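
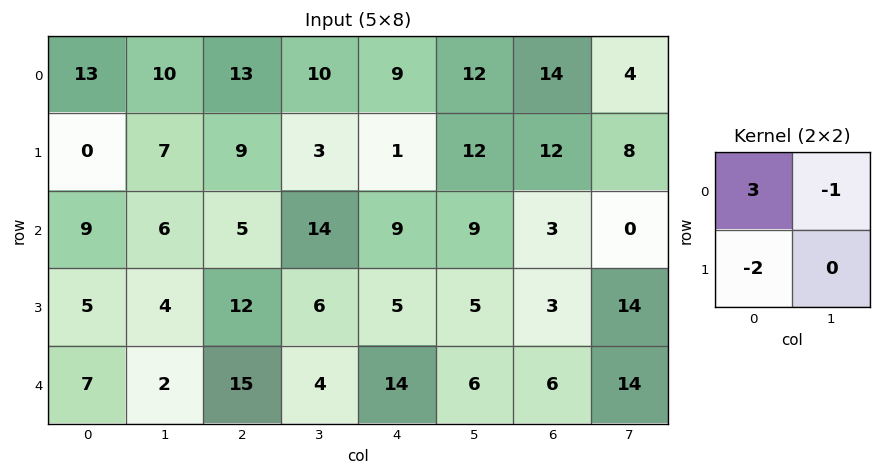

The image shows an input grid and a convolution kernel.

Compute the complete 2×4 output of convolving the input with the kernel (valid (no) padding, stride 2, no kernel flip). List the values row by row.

Output[0,0]: The receptive field on the input at this output position is [13 10 / 0 7]. Elementwise product with the kernel and sum: 13·3 + 10·-1 + 0·-2.
Output[0,1]: The receptive field on the input at this output position is [13 10 / 9 3]. Elementwise product with the kernel and sum: 13·3 + 10·-1 + 9·-2.

29 11 13 14
11 -23 8 3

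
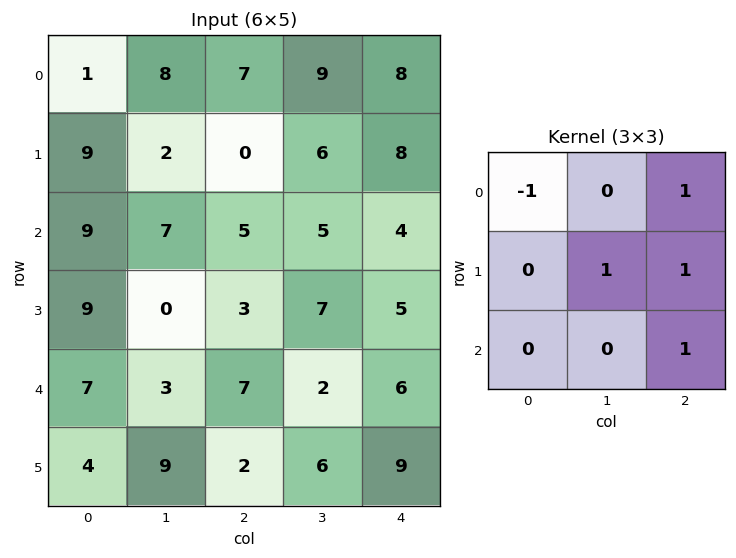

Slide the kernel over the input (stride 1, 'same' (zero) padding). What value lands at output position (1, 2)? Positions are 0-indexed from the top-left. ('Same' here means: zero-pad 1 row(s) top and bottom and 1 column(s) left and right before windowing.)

12

The receptive field on the zero-padded input at this output position is [8 7 9 / 2 0 6 / 7 5 5]. Elementwise product with the kernel and sum: 8·-1 + 9·1 + 0·1 + 6·1 + 5·1.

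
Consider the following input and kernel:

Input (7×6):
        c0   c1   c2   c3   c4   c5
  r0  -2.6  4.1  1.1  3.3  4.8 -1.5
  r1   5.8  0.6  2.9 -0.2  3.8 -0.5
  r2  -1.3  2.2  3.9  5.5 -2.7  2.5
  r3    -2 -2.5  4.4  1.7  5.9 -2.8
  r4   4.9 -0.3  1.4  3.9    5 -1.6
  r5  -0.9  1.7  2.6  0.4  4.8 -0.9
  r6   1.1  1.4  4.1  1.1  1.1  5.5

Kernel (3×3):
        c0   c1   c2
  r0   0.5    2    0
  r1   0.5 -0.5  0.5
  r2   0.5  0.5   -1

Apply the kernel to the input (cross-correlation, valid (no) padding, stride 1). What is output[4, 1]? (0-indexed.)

4.05

The receptive field on the input at this output position is [-0.3 1.4 3.9 / 1.7 2.6 0.4 / 1.4 4.1 1.1]. Elementwise product with the kernel and sum: -0.3·0.5 + 1.4·2 + 1.7·0.5 + 2.6·-0.5 + 0.4·0.5 + 1.4·0.5 + 4.1·0.5 + 1.1·-1.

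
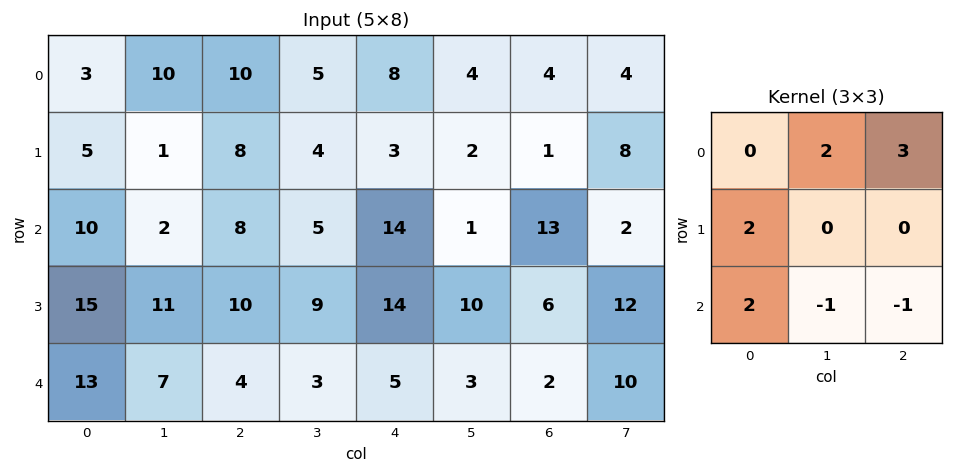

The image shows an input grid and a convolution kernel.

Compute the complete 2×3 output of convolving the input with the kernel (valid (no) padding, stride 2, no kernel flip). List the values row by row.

Output[0,0]: The receptive field on the input at this output position is [3 10 10 / 5 1 8 / 10 2 8]. Elementwise product with the kernel and sum: 10·2 + 10·3 + 5·2 + 10·2 + 2·-1 + 8·-1.

70 47 40
73 72 74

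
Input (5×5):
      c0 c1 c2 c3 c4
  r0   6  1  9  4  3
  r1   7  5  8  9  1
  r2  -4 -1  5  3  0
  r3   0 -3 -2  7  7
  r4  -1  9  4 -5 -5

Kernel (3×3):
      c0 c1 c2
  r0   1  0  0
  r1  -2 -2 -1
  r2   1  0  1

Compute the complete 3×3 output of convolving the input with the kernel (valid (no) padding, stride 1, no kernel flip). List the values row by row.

-25 -32 -21
10 -2 -3
7 6 -13

Output[0,0]: The receptive field on the input at this output position is [6 1 9 / 7 5 8 / -4 -1 5]. Elementwise product with the kernel and sum: 6·1 + 7·-2 + 5·-2 + 8·-1 + -4·1 + 5·1.
Output[0,1]: The receptive field on the input at this output position is [1 9 4 / 5 8 9 / -1 5 3]. Elementwise product with the kernel and sum: 1·1 + 5·-2 + 8·-2 + 9·-1 + -1·1 + 3·1.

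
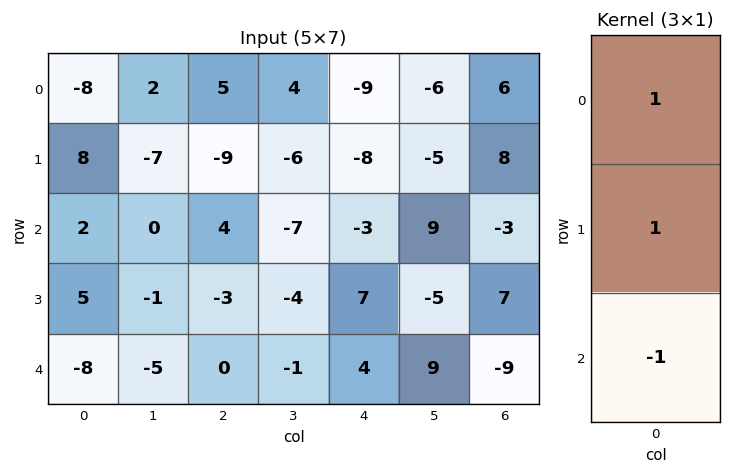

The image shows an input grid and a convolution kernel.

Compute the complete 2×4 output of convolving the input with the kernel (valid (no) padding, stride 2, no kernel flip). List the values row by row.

Output[0,0]: The receptive field on the input at this output position is [-8 / 8 / 2]. Elementwise product with the kernel and sum: -8·1 + 8·1 + 2·-1.

-2 -8 -14 17
15 1 0 13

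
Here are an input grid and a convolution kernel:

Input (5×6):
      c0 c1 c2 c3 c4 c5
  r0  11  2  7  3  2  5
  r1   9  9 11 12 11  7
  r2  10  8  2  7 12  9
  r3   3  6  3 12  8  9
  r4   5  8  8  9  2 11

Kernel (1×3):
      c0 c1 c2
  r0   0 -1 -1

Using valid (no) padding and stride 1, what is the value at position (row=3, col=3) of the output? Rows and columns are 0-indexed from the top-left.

The receptive field on the input at this output position is [12 8 9]. Elementwise product with the kernel and sum: 8·-1 + 9·-1.

-17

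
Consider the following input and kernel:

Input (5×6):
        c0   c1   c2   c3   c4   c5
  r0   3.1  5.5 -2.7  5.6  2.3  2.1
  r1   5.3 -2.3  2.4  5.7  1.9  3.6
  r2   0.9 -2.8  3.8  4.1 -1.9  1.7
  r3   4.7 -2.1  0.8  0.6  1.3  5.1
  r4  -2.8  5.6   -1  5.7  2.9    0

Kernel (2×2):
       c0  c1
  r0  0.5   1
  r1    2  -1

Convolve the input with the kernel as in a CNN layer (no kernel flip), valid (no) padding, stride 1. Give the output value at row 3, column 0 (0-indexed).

The receptive field on the input at this output position is [4.7 -2.1 / -2.8 5.6]. Elementwise product with the kernel and sum: 4.7·0.5 + -2.1·1 + -2.8·2 + 5.6·-1.

-10.95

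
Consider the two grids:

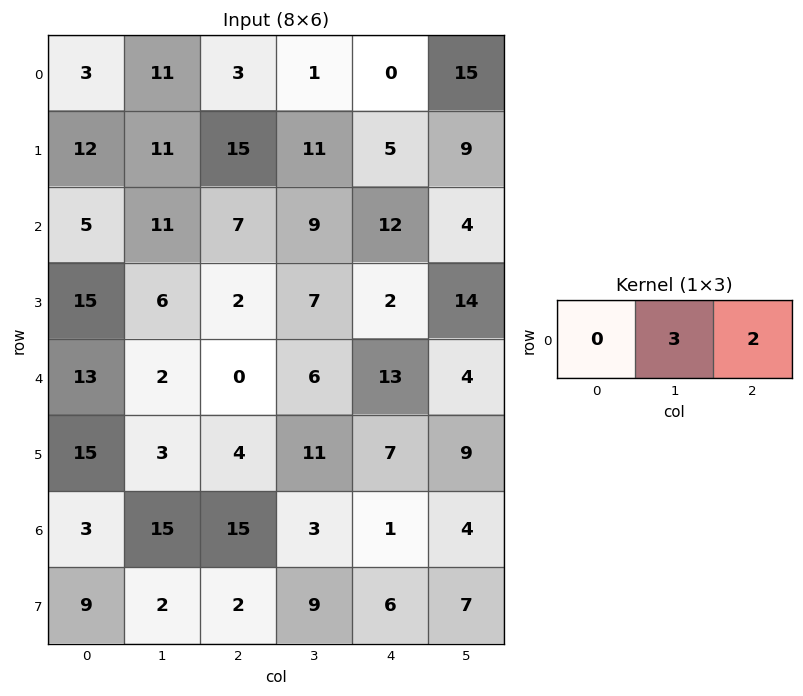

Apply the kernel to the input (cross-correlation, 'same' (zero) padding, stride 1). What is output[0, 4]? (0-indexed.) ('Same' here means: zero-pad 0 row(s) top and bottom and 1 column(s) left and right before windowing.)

30

The receptive field on the zero-padded input at this output position is [1 0 15]. Elementwise product with the kernel and sum: 0·3 + 15·2.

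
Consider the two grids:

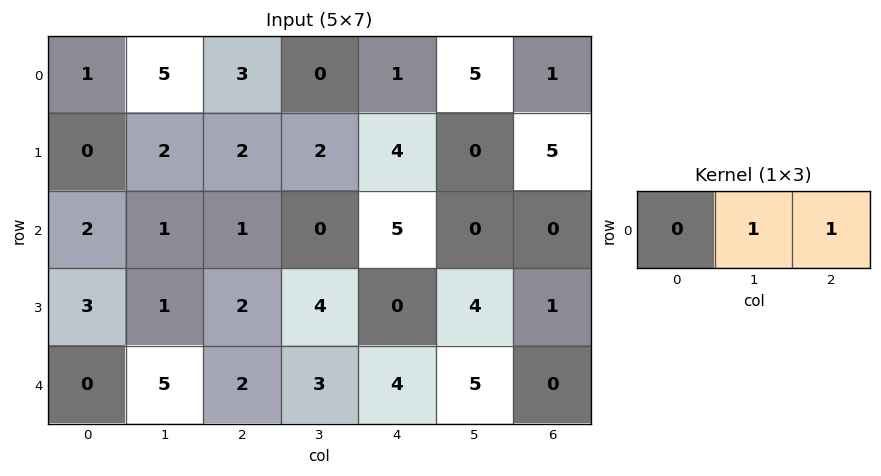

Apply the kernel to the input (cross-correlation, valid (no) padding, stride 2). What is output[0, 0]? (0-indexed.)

The receptive field on the input at this output position is [1 5 3]. Elementwise product with the kernel and sum: 5·1 + 3·1.

8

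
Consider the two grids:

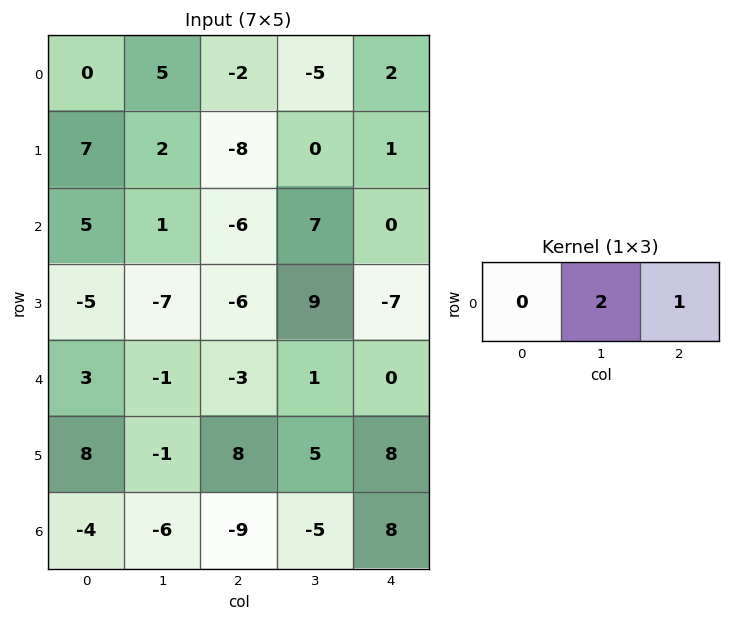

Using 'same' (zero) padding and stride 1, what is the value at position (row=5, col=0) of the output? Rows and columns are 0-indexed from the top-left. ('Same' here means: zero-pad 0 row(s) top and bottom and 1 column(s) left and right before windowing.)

The receptive field on the zero-padded input at this output position is [0 8 -1]. Elementwise product with the kernel and sum: 8·2 + -1·1.

15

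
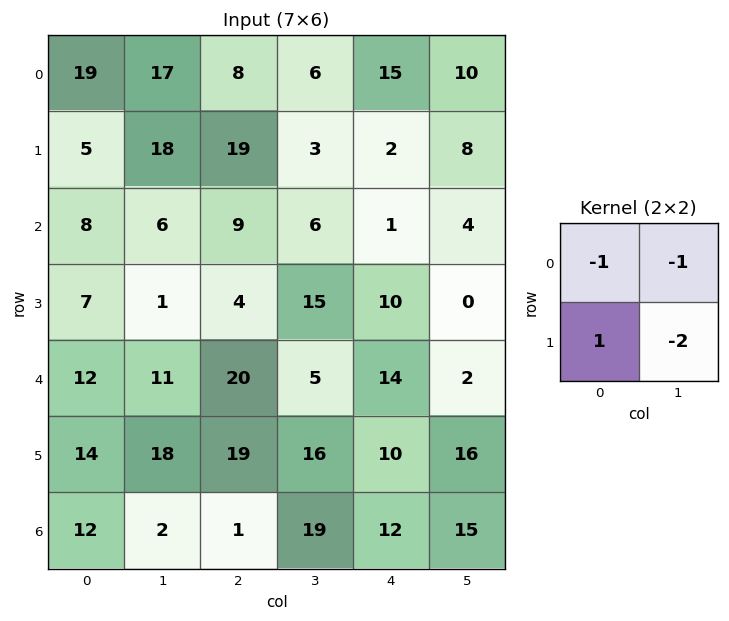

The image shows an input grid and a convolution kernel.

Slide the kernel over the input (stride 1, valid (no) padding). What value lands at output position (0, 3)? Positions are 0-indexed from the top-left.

-22

The receptive field on the input at this output position is [6 15 / 3 2]. Elementwise product with the kernel and sum: 6·-1 + 15·-1 + 3·1 + 2·-2.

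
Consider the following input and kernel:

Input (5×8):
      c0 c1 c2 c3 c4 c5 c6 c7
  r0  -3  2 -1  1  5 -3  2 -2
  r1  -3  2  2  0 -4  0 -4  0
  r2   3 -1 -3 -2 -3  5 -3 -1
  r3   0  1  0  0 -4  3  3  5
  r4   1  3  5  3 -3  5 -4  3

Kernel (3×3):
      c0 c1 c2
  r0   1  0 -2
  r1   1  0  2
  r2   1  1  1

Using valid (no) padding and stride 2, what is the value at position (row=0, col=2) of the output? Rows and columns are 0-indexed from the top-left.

The receptive field on the input at this output position is [5 -3 2 / -4 0 -4 / -3 5 -3]. Elementwise product with the kernel and sum: 5·1 + 2·-2 + -4·1 + -4·2 + -3·1 + 5·1 + -3·1.

-12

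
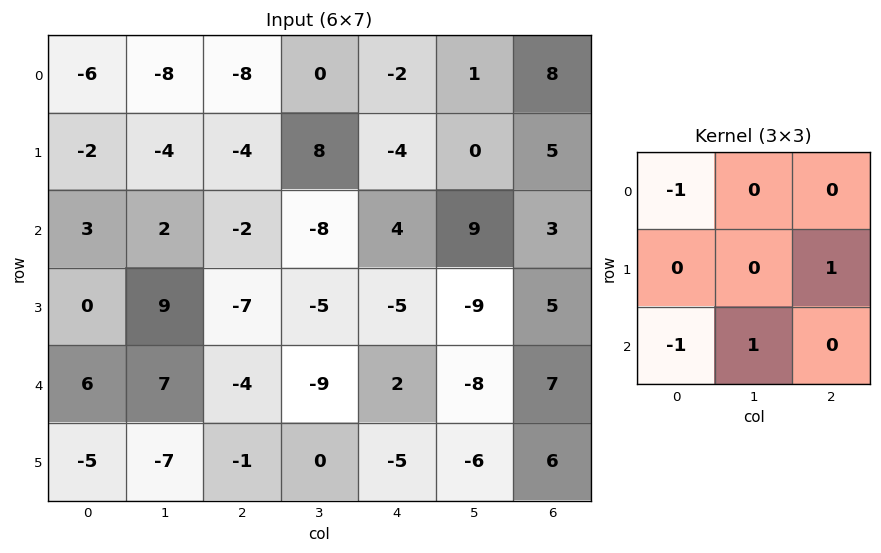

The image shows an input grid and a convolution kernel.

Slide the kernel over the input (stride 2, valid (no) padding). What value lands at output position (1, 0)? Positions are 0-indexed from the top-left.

The receptive field on the input at this output position is [3 2 -2 / 0 9 -7 / 6 7 -4]. Elementwise product with the kernel and sum: 3·-1 + -7·1 + 6·-1 + 7·1.

-9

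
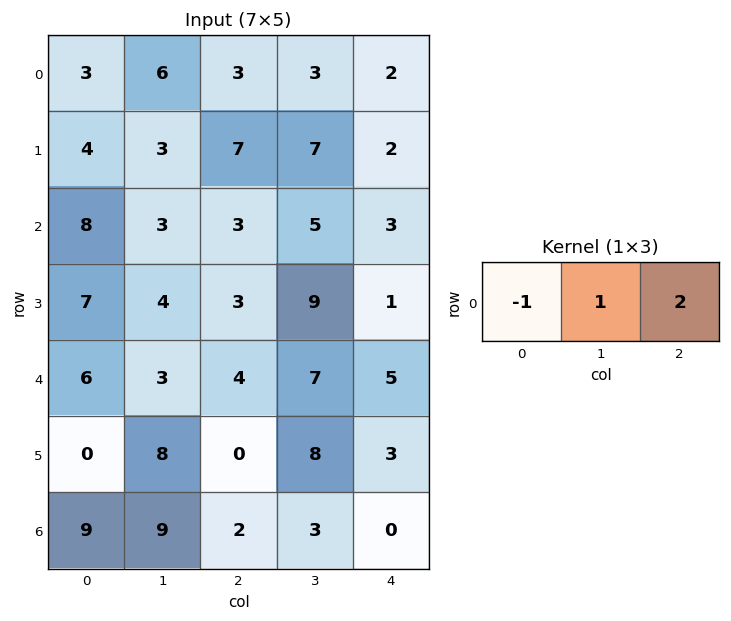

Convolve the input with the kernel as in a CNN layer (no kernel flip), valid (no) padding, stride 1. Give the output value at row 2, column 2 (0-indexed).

8

The receptive field on the input at this output position is [3 5 3]. Elementwise product with the kernel and sum: 3·-1 + 5·1 + 3·2.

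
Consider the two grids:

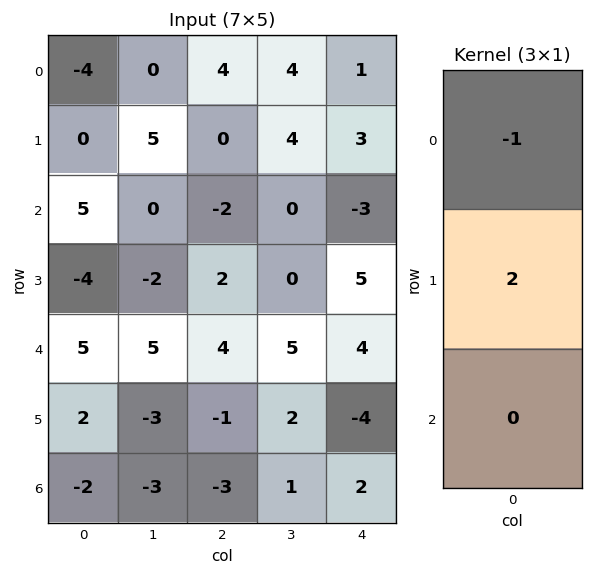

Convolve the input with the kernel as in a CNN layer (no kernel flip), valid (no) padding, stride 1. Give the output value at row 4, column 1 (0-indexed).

-11

The receptive field on the input at this output position is [5 / -3 / -3]. Elementwise product with the kernel and sum: 5·-1 + -3·2.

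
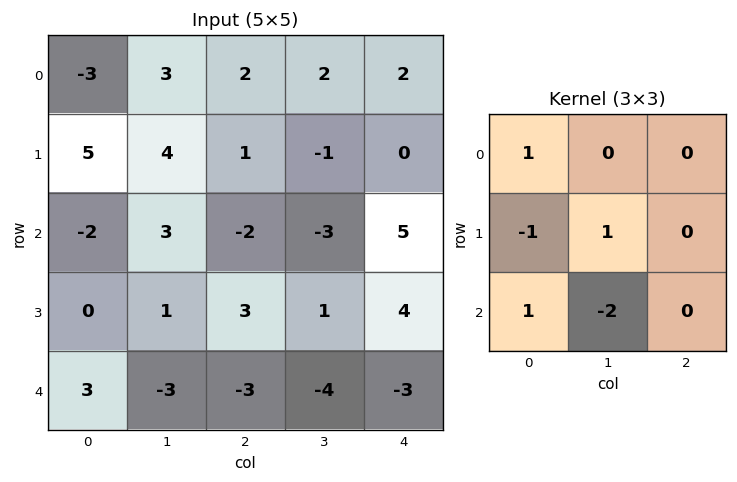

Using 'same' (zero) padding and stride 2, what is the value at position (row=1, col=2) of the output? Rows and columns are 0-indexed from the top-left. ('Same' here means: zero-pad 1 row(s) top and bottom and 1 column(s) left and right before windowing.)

The receptive field on the zero-padded input at this output position is [-1 0 0 / -3 5 0 / 1 4 0]. Elementwise product with the kernel and sum: -1·1 + -3·-1 + 5·1 + 1·1 + 4·-2.

0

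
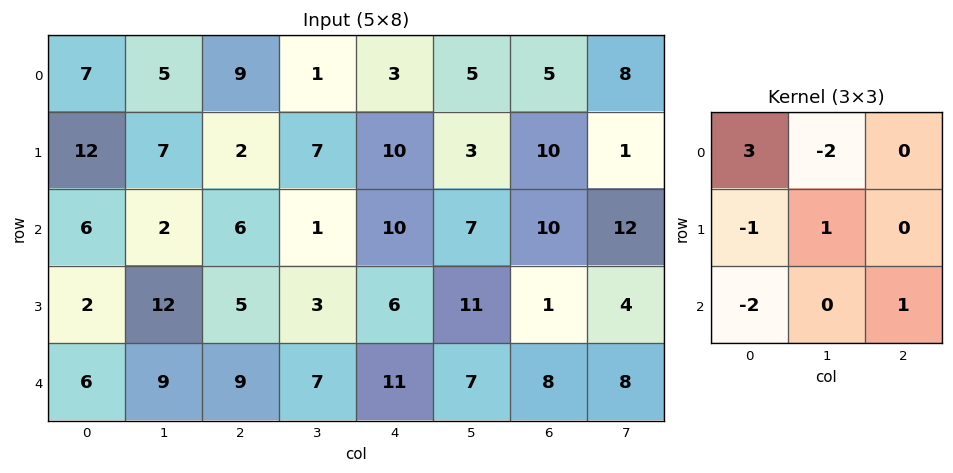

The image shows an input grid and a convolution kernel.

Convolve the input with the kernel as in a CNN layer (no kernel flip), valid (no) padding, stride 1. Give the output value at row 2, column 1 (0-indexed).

-24

The receptive field on the input at this output position is [2 6 1 / 12 5 3 / 9 9 7]. Elementwise product with the kernel and sum: 2·3 + 6·-2 + 12·-1 + 5·1 + 9·-2 + 7·1.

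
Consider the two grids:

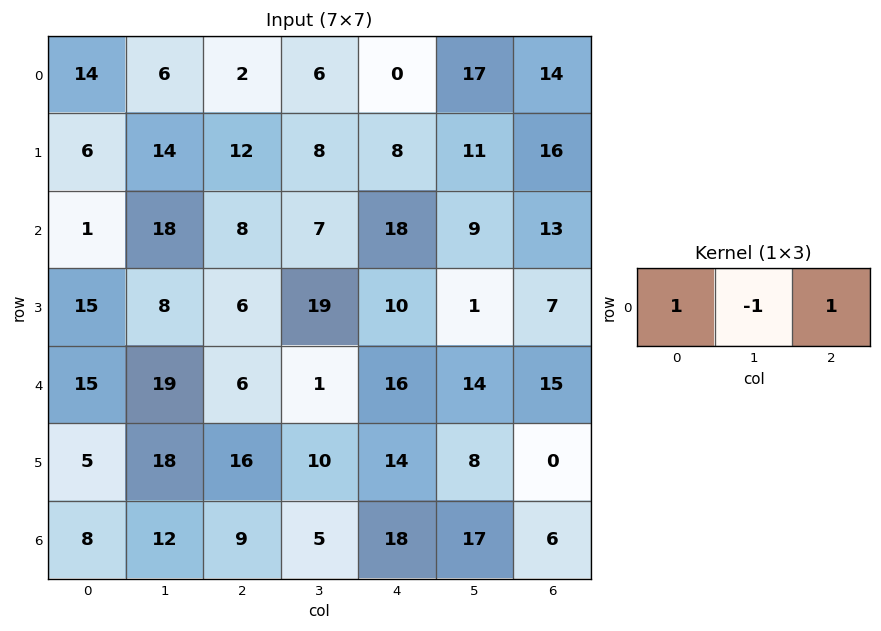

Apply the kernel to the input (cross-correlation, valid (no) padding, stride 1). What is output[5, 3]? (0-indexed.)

The receptive field on the input at this output position is [10 14 8]. Elementwise product with the kernel and sum: 10·1 + 14·-1 + 8·1.

4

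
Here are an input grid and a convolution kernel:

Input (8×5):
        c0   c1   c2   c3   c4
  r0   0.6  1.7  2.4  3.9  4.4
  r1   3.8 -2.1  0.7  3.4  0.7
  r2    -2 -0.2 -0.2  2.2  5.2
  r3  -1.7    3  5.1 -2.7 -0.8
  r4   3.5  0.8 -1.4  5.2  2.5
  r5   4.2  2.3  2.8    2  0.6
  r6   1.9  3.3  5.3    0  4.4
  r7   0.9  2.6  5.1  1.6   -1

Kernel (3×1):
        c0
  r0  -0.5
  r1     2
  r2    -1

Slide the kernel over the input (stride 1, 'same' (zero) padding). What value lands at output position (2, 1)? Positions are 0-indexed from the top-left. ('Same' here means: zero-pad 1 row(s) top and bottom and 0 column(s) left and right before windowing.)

-2.35

The receptive field on the zero-padded input at this output position is [-2.1 / -0.2 / 3]. Elementwise product with the kernel and sum: -2.1·-0.5 + -0.2·2 + 3·-1.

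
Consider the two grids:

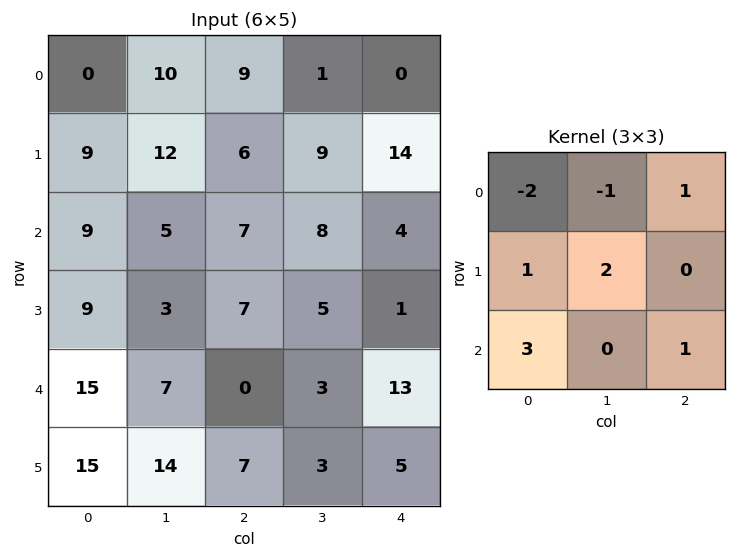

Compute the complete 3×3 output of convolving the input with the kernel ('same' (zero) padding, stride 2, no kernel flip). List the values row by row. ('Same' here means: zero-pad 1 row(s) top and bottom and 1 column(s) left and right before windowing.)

12 73 28
24 12 -1
38 44 27

Output[0,0]: The receptive field on the zero-padded input at this output position is [0 0 0 / 0 0 10 / 0 9 12]. Elementwise product with the kernel and sum: 0·-2 + 0·-1 + 0·1 + 0·1 + 0·2 + 0·3 + 12·1.
Output[0,1]: The receptive field on the zero-padded input at this output position is [0 0 0 / 10 9 1 / 12 6 9]. Elementwise product with the kernel and sum: 0·-2 + 0·-1 + 0·1 + 10·1 + 9·2 + 12·3 + 9·1.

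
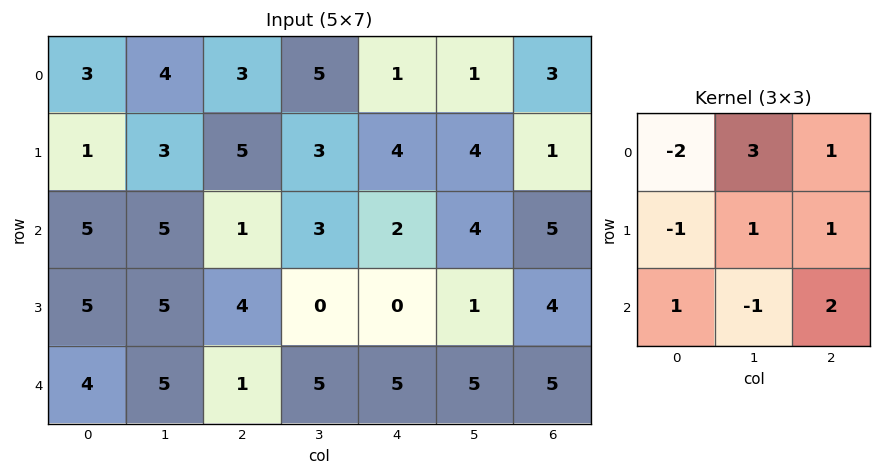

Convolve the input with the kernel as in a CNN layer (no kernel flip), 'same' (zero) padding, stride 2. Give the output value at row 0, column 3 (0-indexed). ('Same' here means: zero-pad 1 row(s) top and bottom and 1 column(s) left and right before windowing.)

The receptive field on the zero-padded input at this output position is [0 0 0 / 1 3 0 / 4 1 0]. Elementwise product with the kernel and sum: 0·-2 + 0·3 + 0·1 + 1·-1 + 3·1 + 0·1 + 4·1 + 1·-1 + 0·2.

5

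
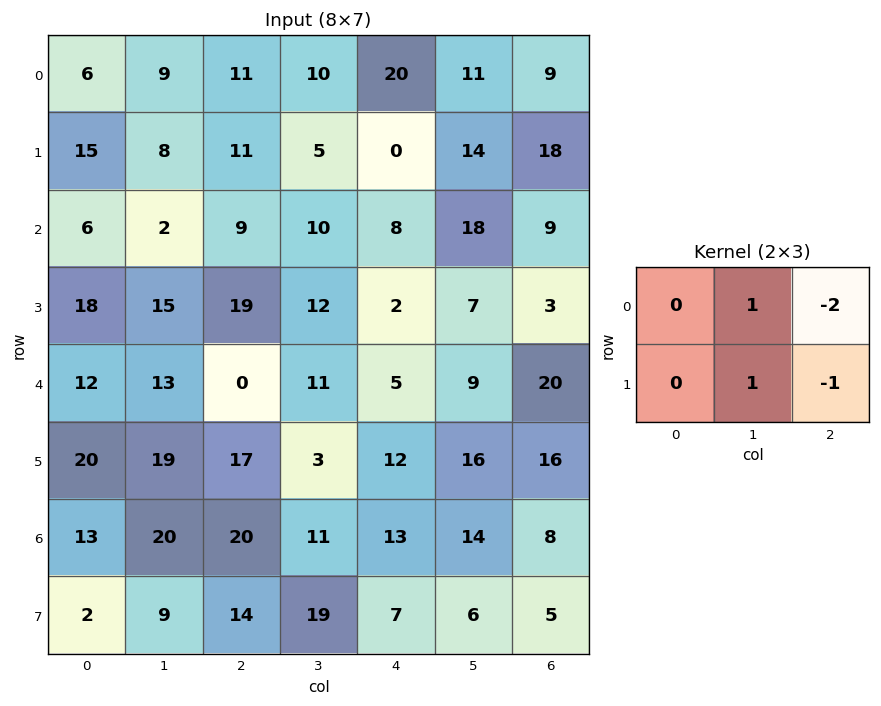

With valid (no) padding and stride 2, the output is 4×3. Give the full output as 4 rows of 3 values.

Output[0,0]: The receptive field on the input at this output position is [6 9 11 / 15 8 11]. Elementwise product with the kernel and sum: 9·1 + 11·-2 + 8·1 + 11·-1.

-16 -25 -11
-20 4 4
15 -8 -31
-25 -3 -1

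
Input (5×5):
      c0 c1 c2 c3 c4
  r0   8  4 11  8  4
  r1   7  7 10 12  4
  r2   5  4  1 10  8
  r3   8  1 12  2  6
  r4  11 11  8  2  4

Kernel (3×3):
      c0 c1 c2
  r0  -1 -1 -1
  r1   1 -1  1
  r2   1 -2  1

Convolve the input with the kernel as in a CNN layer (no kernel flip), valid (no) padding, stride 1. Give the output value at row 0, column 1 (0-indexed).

-2

The receptive field on the input at this output position is [4 11 8 / 7 10 12 / 4 1 10]. Elementwise product with the kernel and sum: 4·-1 + 11·-1 + 8·-1 + 7·1 + 10·-1 + 12·1 + 4·1 + 1·-2 + 10·1.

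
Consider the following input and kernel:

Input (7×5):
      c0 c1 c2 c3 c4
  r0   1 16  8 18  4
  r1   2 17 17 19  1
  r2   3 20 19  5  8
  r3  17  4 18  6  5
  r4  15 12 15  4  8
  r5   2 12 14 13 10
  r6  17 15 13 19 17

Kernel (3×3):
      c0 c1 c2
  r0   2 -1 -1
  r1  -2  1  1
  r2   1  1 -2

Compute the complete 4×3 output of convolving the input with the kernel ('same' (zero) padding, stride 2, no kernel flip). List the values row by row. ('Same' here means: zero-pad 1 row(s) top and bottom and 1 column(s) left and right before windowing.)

Output[0,0]: The receptive field on the zero-padded input at this output position is [0 0 0 / 0 1 16 / 0 2 17]. Elementwise product with the kernel and sum: 0·2 + 0·-1 + 0·-1 + 0·-2 + 1·1 + 16·1 + 0·1 + 2·1 + 17·-2.
Output[0,1]: The receptive field on the zero-padded input at this output position is [0 0 0 / 16 8 18 / 17 17 19]. Elementwise product with the kernel and sum: 0·2 + 0·-1 + 0·-1 + 16·-2 + 8·1 + 18·1 + 17·1 + 17·1 + 19·-2.

-15 -10 -12
13 -8 46
-16 -21 30
18 -1 -5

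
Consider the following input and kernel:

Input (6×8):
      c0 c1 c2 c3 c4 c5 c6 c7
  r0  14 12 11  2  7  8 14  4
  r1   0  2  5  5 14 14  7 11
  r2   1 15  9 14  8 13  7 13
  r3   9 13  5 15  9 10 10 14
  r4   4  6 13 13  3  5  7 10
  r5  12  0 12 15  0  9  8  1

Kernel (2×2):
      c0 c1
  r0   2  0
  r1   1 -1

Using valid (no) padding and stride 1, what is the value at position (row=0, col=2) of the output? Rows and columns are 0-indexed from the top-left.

22

The receptive field on the input at this output position is [11 2 / 5 5]. Elementwise product with the kernel and sum: 11·2 + 5·1 + 5·-1.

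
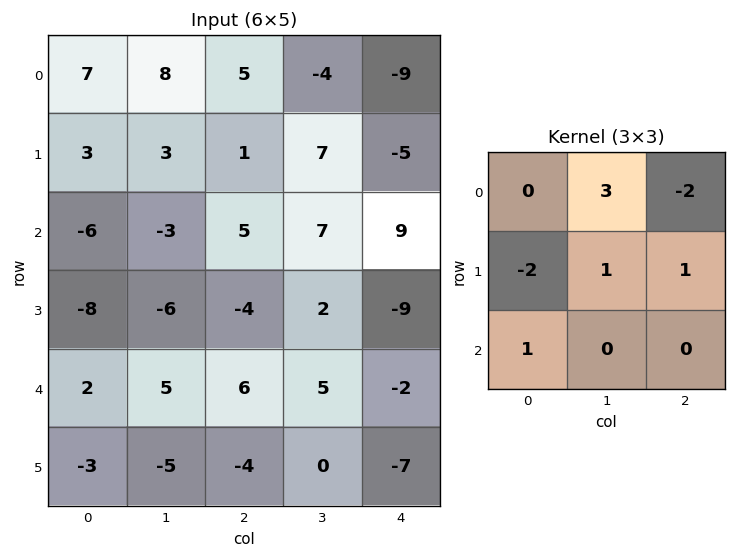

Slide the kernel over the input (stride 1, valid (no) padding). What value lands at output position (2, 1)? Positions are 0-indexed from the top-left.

16

The receptive field on the input at this output position is [-3 5 7 / -6 -4 2 / 5 6 5]. Elementwise product with the kernel and sum: 5·3 + 7·-2 + -6·-2 + -4·1 + 2·1 + 5·1.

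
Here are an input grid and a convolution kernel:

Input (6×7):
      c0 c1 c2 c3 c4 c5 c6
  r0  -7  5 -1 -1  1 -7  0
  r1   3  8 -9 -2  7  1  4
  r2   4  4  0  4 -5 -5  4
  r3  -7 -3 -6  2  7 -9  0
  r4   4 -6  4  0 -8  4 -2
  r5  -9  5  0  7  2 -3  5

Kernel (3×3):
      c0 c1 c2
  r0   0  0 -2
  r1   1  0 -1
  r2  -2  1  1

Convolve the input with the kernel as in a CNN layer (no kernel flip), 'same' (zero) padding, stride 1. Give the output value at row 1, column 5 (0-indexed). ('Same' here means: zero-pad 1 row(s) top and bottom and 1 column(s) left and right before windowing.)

12

The receptive field on the zero-padded input at this output position is [1 -7 0 / 7 1 4 / -5 -5 4]. Elementwise product with the kernel and sum: 0·-2 + 7·1 + 4·-1 + -5·-2 + -5·1 + 4·1.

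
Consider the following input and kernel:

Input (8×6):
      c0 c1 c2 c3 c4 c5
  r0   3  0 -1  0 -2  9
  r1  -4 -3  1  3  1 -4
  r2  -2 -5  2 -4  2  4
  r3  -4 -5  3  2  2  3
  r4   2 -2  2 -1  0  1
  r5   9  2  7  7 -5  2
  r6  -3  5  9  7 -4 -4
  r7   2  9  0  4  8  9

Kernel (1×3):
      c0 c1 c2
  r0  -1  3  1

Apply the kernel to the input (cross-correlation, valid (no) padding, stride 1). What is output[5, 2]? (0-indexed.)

The receptive field on the input at this output position is [7 7 -5]. Elementwise product with the kernel and sum: 7·-1 + 7·3 + -5·1.

9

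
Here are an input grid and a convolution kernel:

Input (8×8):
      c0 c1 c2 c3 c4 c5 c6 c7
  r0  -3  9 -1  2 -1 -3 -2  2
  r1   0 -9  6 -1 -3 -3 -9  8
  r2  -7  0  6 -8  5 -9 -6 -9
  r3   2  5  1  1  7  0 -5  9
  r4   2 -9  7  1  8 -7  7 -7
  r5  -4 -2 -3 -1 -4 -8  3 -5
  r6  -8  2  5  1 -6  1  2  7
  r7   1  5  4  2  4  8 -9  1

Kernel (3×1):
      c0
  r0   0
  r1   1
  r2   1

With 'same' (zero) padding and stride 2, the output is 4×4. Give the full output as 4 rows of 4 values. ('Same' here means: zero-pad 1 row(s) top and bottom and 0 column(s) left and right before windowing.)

-3 5 -4 -11
-5 7 12 -11
-2 4 4 10
-7 9 -2 -7

Output[0,0]: The receptive field on the zero-padded input at this output position is [0 / -3 / 0]. Elementwise product with the kernel and sum: -3·1 + 0·1.
Output[0,1]: The receptive field on the zero-padded input at this output position is [0 / -1 / 6]. Elementwise product with the kernel and sum: -1·1 + 6·1.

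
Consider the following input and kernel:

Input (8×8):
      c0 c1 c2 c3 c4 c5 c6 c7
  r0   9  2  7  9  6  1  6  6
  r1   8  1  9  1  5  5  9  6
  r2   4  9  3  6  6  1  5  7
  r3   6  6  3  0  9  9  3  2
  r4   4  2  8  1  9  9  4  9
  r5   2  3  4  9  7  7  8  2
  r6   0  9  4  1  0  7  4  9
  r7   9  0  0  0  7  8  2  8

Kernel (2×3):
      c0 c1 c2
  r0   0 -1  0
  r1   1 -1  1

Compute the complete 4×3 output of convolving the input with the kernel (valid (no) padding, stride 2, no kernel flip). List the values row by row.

Output[0,0]: The receptive field on the input at this output position is [9 2 7 / 8 1 9]. Elementwise product with the kernel and sum: 2·-1 + 8·1 + 1·-1 + 9·1.

14 4 8
-6 6 2
1 1 -1
0 6 -6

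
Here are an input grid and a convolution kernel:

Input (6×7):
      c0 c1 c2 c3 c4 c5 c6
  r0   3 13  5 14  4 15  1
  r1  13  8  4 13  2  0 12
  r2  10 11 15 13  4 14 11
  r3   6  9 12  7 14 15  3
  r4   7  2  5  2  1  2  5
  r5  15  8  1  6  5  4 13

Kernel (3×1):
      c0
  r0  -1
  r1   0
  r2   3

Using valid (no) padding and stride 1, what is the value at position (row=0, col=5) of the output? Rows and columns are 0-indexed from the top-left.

The receptive field on the input at this output position is [15 / 0 / 14]. Elementwise product with the kernel and sum: 15·-1 + 14·3.

27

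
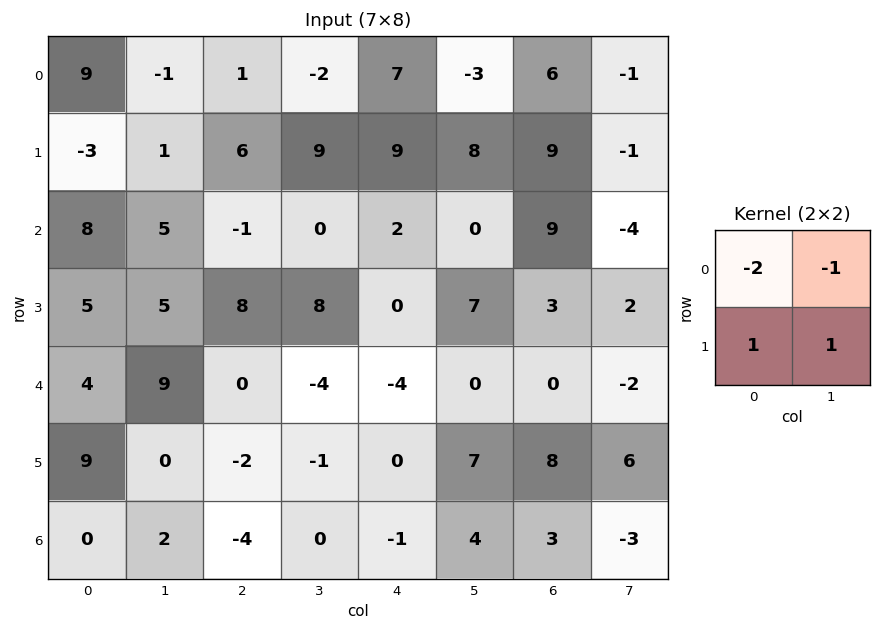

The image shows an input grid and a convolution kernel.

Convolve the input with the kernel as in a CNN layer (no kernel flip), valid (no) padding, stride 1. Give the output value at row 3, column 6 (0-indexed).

-10

The receptive field on the input at this output position is [3 2 / 0 -2]. Elementwise product with the kernel and sum: 3·-2 + 2·-1 + 0·1 + -2·1.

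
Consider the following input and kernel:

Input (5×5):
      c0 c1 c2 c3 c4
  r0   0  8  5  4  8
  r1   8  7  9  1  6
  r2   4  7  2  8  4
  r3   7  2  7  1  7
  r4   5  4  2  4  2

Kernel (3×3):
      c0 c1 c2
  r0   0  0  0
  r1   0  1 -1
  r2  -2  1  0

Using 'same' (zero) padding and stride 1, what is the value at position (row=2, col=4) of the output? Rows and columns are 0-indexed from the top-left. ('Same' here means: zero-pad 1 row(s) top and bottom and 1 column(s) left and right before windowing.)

The receptive field on the zero-padded input at this output position is [1 6 0 / 8 4 0 / 1 7 0]. Elementwise product with the kernel and sum: 4·1 + 0·-1 + 1·-2 + 7·1.

9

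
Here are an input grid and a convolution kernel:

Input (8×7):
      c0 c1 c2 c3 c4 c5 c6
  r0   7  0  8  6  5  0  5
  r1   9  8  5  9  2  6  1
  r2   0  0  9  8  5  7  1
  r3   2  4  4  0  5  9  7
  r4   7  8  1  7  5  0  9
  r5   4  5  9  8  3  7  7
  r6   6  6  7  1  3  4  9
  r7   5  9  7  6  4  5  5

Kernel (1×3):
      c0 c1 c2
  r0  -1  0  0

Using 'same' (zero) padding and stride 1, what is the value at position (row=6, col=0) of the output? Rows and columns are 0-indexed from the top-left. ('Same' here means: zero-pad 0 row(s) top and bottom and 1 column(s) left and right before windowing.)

The receptive field on the zero-padded input at this output position is [0 6 6]. Elementwise product with the kernel and sum: 0·-1.

0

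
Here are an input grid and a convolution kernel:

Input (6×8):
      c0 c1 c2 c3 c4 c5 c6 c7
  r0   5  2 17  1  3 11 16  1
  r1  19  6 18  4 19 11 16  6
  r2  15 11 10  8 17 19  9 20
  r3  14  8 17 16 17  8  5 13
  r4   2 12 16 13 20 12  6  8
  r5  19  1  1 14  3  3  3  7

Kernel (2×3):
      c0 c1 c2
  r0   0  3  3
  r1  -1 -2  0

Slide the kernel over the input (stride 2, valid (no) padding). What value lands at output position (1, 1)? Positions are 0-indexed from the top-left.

26

The receptive field on the input at this output position is [10 8 17 / 17 16 17]. Elementwise product with the kernel and sum: 8·3 + 17·3 + 17·-1 + 16·-2.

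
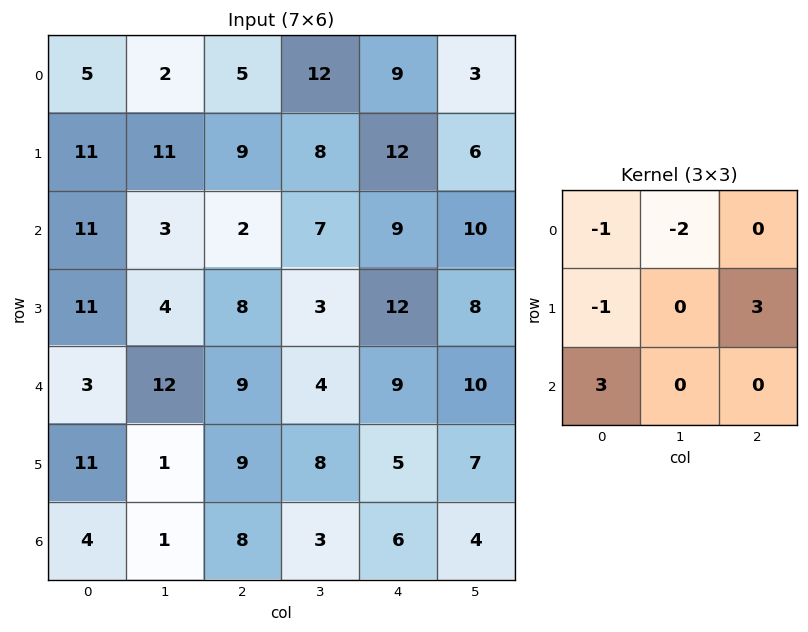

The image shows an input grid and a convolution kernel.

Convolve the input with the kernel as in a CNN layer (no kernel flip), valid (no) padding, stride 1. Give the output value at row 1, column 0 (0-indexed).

-5

The receptive field on the input at this output position is [11 11 9 / 11 3 2 / 11 4 8]. Elementwise product with the kernel and sum: 11·-1 + 11·-2 + 11·-1 + 2·3 + 11·3.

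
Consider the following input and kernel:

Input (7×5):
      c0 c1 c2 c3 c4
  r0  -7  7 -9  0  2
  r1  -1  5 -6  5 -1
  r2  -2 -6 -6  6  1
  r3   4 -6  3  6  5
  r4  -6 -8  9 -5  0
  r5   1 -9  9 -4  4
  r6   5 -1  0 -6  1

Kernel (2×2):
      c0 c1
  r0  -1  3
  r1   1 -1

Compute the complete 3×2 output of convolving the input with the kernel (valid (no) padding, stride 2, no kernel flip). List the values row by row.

22 -2
-6 21
-8 -11

Output[0,0]: The receptive field on the input at this output position is [-7 7 / -1 5]. Elementwise product with the kernel and sum: -7·-1 + 7·3 + -1·1 + 5·-1.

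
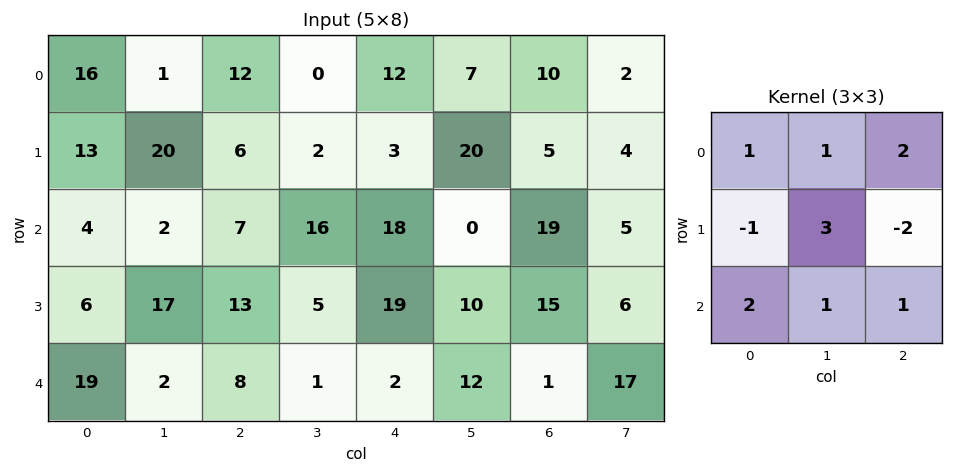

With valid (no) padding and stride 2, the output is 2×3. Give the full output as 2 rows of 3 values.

93 78 141
87 42 54

Output[0,0]: The receptive field on the input at this output position is [16 1 12 / 13 20 6 / 4 2 7]. Elementwise product with the kernel and sum: 16·1 + 1·1 + 12·2 + 13·-1 + 20·3 + 6·-2 + 4·2 + 2·1 + 7·1.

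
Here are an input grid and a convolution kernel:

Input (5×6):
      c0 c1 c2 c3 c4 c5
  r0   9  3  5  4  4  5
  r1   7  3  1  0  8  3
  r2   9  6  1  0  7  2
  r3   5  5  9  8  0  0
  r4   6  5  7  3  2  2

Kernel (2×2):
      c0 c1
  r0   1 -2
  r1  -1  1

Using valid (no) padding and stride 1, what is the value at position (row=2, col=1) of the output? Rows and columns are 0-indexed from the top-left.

8

The receptive field on the input at this output position is [6 1 / 5 9]. Elementwise product with the kernel and sum: 6·1 + 1·-2 + 5·-1 + 9·1.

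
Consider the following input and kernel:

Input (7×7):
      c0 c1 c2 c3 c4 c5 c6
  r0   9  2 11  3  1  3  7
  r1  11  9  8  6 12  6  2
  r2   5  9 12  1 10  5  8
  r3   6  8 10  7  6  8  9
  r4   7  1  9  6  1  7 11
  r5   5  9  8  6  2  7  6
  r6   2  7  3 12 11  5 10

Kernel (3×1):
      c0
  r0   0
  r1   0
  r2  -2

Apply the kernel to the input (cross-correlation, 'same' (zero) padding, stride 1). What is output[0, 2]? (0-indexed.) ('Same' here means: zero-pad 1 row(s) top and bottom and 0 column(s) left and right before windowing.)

-16

The receptive field on the zero-padded input at this output position is [0 / 11 / 8]. Elementwise product with the kernel and sum: 8·-2.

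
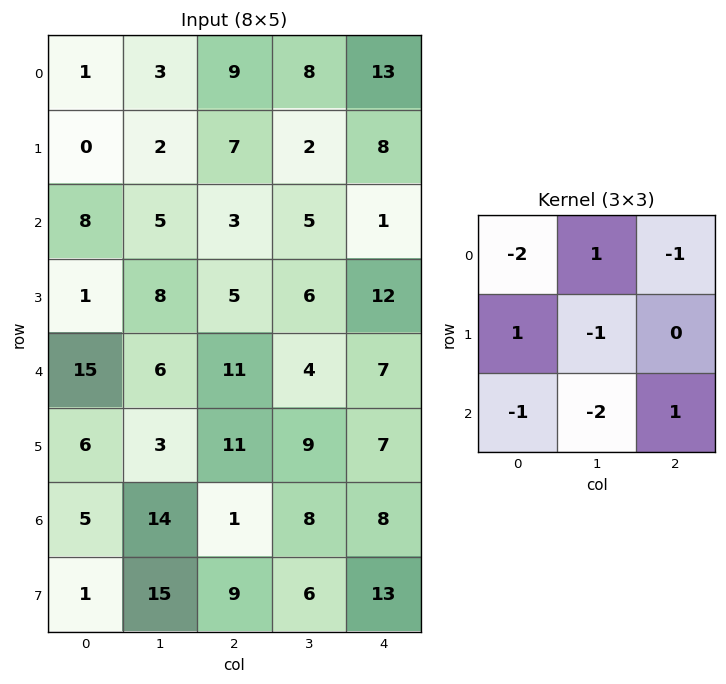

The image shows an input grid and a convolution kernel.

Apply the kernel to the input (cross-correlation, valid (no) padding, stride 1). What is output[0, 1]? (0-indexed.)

-16

The receptive field on the input at this output position is [3 9 8 / 2 7 2 / 5 3 5]. Elementwise product with the kernel and sum: 3·-2 + 9·1 + 8·-1 + 2·1 + 7·-1 + 5·-1 + 3·-2 + 5·1.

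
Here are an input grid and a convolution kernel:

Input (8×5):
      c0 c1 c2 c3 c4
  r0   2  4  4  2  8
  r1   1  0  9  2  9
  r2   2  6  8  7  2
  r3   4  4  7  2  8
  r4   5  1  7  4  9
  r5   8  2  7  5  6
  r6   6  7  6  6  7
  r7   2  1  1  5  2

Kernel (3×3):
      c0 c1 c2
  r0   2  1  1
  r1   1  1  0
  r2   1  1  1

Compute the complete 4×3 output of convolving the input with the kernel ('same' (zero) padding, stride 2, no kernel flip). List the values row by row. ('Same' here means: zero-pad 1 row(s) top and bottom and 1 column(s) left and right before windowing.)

3 19 21
11 38 32
23 39 36
19 36 36

Output[0,0]: The receptive field on the zero-padded input at this output position is [0 0 0 / 0 2 4 / 0 1 0]. Elementwise product with the kernel and sum: 0·2 + 0·1 + 0·1 + 0·1 + 2·1 + 0·1 + 1·1 + 0·1.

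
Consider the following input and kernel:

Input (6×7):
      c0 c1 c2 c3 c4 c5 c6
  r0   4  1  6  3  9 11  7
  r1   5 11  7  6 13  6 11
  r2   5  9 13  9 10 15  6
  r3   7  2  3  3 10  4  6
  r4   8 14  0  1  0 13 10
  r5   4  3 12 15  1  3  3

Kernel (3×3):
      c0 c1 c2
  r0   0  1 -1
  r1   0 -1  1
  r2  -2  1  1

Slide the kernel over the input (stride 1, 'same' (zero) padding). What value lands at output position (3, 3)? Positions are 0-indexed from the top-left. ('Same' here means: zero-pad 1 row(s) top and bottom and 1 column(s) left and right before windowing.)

7

The receptive field on the zero-padded input at this output position is [13 9 10 / 3 3 10 / 0 1 0]. Elementwise product with the kernel and sum: 9·1 + 10·-1 + 3·-1 + 10·1 + 0·-2 + 1·1 + 0·1.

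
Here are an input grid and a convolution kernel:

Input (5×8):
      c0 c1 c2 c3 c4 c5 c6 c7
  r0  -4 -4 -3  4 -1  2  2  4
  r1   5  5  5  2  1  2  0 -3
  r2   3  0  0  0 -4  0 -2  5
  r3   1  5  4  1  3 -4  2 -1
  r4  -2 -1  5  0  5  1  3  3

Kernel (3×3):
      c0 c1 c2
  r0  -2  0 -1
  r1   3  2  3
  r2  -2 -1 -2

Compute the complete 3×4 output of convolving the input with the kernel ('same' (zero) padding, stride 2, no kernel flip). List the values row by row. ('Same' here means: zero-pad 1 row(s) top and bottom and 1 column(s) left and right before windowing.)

Output[0,0]: The receptive field on the zero-padded input at this output position is [0 0 0 / 0 -4 -4 / 0 5 5]. Elementwise product with the kernel and sum: 0·-2 + 0·-1 + 0·3 + -4·2 + -4·3 + 0·-2 + 5·-1 + 5·-2.

-35 -25 7 24
-10 -28 -11 18
-12 -4 15 27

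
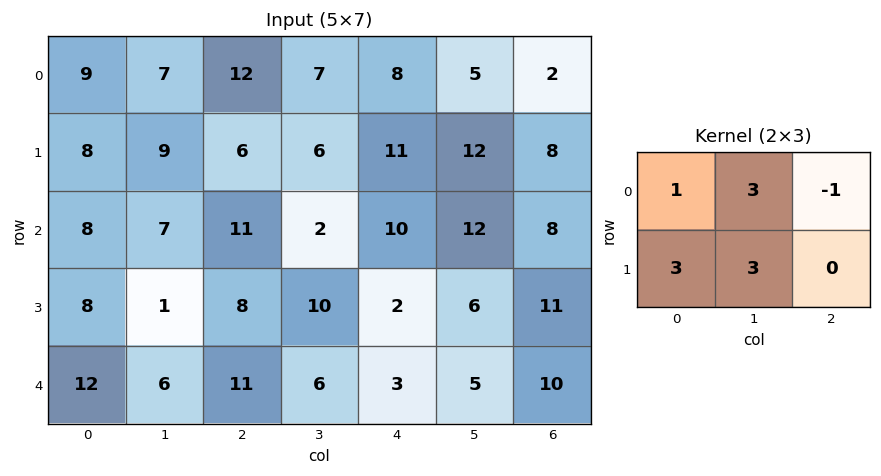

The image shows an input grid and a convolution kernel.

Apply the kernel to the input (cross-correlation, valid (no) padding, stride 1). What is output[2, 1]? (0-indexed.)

The receptive field on the input at this output position is [7 11 2 / 1 8 10]. Elementwise product with the kernel and sum: 7·1 + 11·3 + 2·-1 + 1·3 + 8·3.

65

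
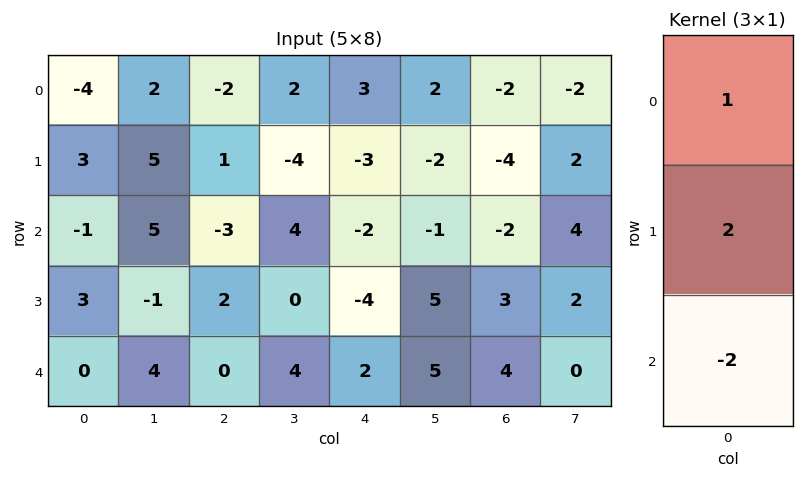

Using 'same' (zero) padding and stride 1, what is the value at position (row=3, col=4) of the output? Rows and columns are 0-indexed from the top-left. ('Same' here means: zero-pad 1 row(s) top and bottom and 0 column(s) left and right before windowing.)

-14

The receptive field on the zero-padded input at this output position is [-2 / -4 / 2]. Elementwise product with the kernel and sum: -2·1 + -4·2 + 2·-2.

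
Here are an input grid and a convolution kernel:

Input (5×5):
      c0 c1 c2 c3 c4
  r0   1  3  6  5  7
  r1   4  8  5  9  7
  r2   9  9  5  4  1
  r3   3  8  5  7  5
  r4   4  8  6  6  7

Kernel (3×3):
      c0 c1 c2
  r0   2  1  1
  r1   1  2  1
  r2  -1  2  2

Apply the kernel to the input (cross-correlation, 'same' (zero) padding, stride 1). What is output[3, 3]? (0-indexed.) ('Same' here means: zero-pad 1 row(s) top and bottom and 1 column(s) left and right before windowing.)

The receptive field on the zero-padded input at this output position is [5 4 1 / 5 7 5 / 6 6 7]. Elementwise product with the kernel and sum: 5·2 + 4·1 + 1·1 + 5·1 + 7·2 + 5·1 + 6·-1 + 6·2 + 7·2.

59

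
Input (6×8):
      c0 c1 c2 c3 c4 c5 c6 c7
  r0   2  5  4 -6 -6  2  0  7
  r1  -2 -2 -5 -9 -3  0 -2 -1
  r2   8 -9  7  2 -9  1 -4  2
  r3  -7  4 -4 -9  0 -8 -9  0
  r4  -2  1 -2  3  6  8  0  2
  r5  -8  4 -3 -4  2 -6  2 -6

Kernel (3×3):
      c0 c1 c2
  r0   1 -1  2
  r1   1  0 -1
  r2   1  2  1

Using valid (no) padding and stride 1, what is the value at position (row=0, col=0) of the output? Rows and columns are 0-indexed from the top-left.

5

The receptive field on the input at this output position is [2 5 4 / -2 -2 -5 / 8 -9 7]. Elementwise product with the kernel and sum: 2·1 + 5·-1 + 4·2 + -2·1 + -5·-1 + 8·1 + -9·2 + 7·1.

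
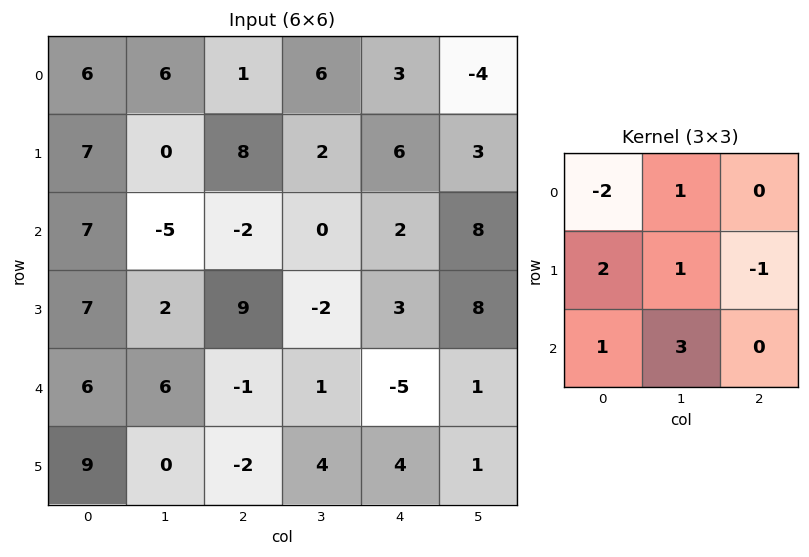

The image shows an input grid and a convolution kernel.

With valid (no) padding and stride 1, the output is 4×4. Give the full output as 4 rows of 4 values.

-8 -16 14 4
10 25 -17 3
12 26 19 -21
16 9 -6 19

Output[0,0]: The receptive field on the input at this output position is [6 6 1 / 7 0 8 / 7 -5 -2]. Elementwise product with the kernel and sum: 6·-2 + 6·1 + 7·2 + 0·1 + 8·-1 + 7·1 + -5·3.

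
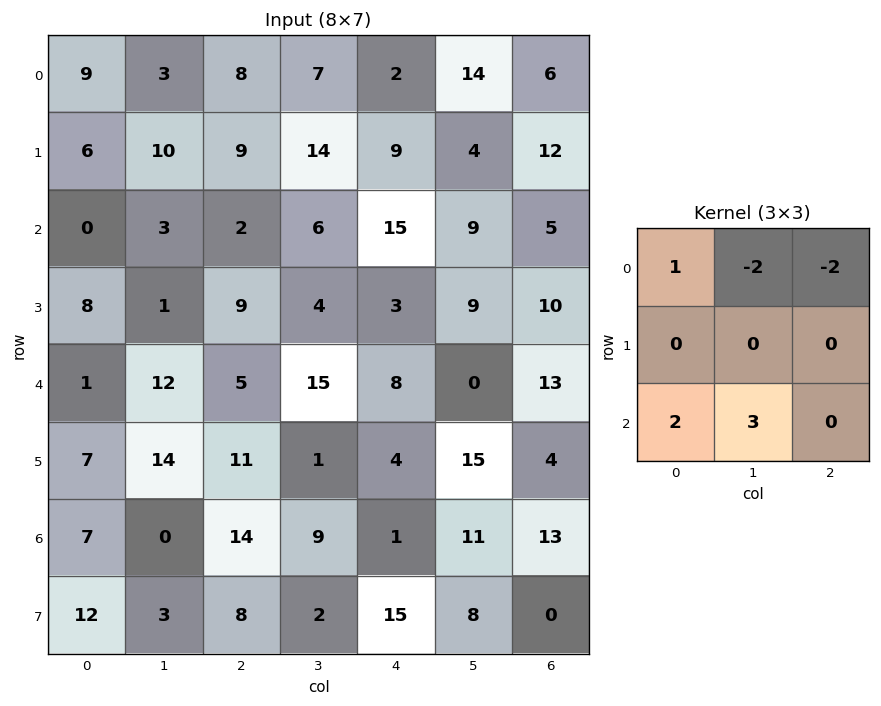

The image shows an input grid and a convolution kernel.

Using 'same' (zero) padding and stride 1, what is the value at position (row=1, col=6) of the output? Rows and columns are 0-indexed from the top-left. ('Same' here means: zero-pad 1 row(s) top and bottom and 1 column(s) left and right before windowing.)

35

The receptive field on the zero-padded input at this output position is [14 6 0 / 4 12 0 / 9 5 0]. Elementwise product with the kernel and sum: 14·1 + 6·-2 + 0·-2 + 9·2 + 5·3.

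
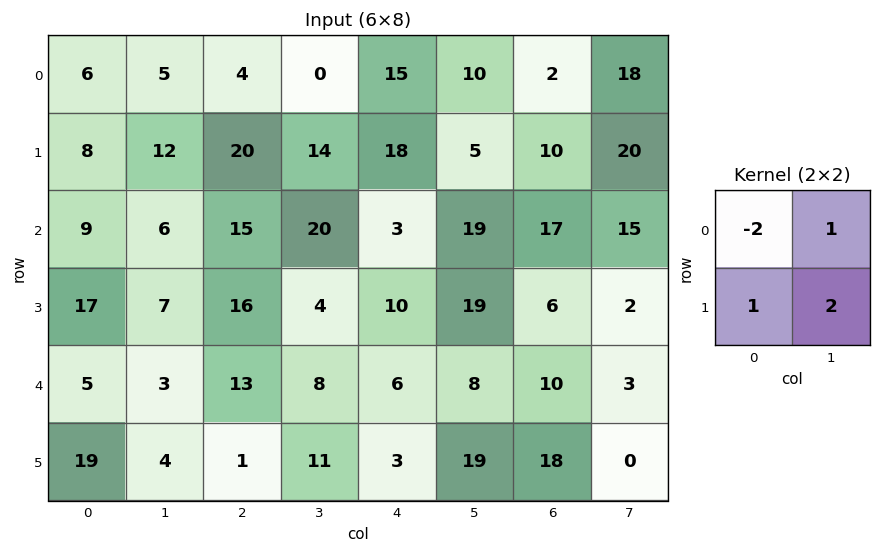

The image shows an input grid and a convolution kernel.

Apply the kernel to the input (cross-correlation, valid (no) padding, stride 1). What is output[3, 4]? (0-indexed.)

21

The receptive field on the input at this output position is [10 19 / 6 8]. Elementwise product with the kernel and sum: 10·-2 + 19·1 + 6·1 + 8·2.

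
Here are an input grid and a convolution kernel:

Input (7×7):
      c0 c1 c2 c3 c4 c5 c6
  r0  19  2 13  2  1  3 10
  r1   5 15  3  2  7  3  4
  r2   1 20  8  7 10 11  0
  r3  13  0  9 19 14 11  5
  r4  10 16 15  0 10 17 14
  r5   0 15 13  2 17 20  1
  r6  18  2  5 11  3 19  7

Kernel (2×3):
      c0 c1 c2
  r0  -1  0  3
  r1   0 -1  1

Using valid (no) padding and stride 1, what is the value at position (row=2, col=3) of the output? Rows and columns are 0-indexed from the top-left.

The receptive field on the input at this output position is [7 10 11 / 19 14 11]. Elementwise product with the kernel and sum: 7·-1 + 11·3 + 14·-1 + 11·1.

23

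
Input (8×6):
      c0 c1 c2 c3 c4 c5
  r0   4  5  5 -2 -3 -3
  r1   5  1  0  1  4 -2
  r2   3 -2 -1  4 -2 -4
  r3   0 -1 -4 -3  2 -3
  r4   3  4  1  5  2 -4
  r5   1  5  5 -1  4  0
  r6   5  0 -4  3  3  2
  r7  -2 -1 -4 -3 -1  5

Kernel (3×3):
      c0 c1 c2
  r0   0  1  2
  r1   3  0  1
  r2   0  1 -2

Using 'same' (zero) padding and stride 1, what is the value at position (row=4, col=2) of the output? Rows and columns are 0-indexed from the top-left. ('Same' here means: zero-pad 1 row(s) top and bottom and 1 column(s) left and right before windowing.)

The receptive field on the zero-padded input at this output position is [-1 -4 -3 / 4 1 5 / 5 5 -1]. Elementwise product with the kernel and sum: -4·1 + -3·2 + 4·3 + 5·1 + 5·1 + -1·-2.

14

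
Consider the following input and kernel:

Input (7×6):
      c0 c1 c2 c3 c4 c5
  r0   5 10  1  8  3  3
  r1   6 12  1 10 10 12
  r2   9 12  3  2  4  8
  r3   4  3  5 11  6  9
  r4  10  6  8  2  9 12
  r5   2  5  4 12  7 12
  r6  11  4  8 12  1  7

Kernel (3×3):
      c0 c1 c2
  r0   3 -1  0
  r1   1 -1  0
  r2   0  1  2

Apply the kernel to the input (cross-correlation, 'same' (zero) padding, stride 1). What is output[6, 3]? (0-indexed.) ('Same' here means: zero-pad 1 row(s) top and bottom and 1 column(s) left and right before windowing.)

The receptive field on the zero-padded input at this output position is [4 12 7 / 8 12 1 / 0 0 0]. Elementwise product with the kernel and sum: 4·3 + 12·-1 + 8·1 + 12·-1 + 0·1 + 0·2.

-4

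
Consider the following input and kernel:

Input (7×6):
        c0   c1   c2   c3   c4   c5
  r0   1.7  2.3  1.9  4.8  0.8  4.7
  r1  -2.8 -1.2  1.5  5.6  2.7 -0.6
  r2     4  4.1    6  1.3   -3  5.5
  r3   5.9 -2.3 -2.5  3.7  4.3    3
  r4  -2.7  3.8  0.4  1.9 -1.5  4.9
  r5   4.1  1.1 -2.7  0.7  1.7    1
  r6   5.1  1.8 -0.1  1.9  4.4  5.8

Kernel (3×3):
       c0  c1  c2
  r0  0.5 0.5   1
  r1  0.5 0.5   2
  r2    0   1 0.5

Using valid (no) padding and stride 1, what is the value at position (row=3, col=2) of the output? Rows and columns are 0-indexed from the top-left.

The receptive field on the input at this output position is [-2.5 3.7 4.3 / 0.4 1.9 -1.5 / -2.7 0.7 1.7]. Elementwise product with the kernel and sum: -2.5·0.5 + 3.7·0.5 + 4.3·1 + 0.4·0.5 + 1.9·0.5 + -1.5·2 + 0.7·1 + 1.7·0.5.

4.6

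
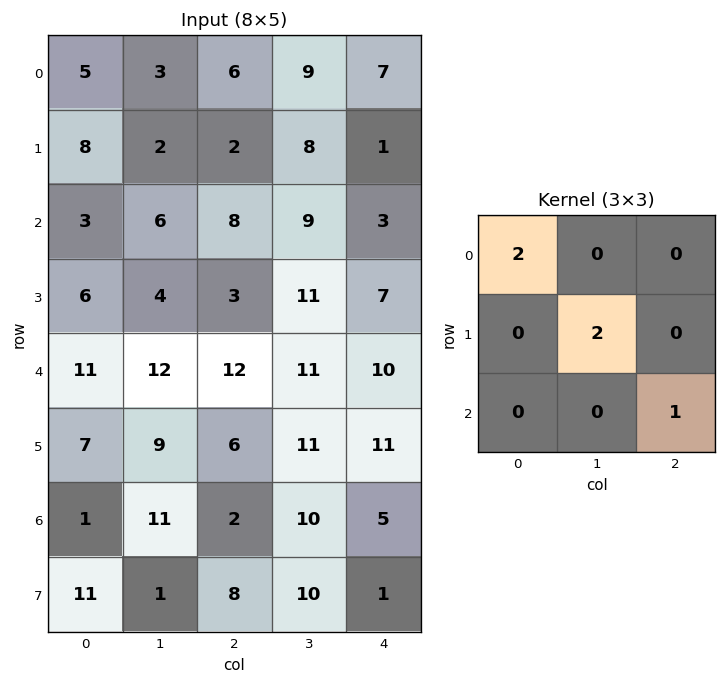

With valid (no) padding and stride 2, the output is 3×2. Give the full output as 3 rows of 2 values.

Output[0,0]: The receptive field on the input at this output position is [5 3 6 / 8 2 2 / 3 6 8]. Elementwise product with the kernel and sum: 5·2 + 2·2 + 8·1.

22 31
26 48
42 51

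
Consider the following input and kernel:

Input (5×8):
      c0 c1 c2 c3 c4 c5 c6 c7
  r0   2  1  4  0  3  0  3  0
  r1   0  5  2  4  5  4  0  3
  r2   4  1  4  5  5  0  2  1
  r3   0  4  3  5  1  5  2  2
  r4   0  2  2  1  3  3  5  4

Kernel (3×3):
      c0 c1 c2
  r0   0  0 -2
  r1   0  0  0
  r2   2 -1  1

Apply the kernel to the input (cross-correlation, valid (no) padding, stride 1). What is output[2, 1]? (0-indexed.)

-7

The receptive field on the input at this output position is [1 4 5 / 4 3 5 / 2 2 1]. Elementwise product with the kernel and sum: 5·-2 + 2·2 + 2·-1 + 1·1.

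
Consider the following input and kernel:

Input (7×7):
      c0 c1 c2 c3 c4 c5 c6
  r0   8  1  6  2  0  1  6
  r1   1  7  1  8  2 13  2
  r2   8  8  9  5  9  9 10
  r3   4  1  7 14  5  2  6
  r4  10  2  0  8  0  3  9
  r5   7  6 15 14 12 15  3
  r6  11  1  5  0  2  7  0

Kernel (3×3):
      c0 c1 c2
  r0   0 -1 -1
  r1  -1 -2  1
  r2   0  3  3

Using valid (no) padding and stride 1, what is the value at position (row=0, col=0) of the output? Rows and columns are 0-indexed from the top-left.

30

The receptive field on the input at this output position is [8 1 6 / 1 7 1 / 8 8 9]. Elementwise product with the kernel and sum: 1·-1 + 6·-1 + 1·-1 + 7·-2 + 1·1 + 8·3 + 9·3.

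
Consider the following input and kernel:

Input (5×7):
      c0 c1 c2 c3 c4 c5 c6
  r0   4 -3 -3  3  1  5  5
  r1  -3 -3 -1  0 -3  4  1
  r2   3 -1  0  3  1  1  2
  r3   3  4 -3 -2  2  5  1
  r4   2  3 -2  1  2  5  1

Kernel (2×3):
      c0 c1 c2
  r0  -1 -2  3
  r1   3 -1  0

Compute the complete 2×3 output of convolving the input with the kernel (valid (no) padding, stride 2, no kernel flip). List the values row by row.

-13 -3 -9
4 -10 4

Output[0,0]: The receptive field on the input at this output position is [4 -3 -3 / -3 -3 -1]. Elementwise product with the kernel and sum: 4·-1 + -3·-2 + -3·3 + -3·3 + -3·-1.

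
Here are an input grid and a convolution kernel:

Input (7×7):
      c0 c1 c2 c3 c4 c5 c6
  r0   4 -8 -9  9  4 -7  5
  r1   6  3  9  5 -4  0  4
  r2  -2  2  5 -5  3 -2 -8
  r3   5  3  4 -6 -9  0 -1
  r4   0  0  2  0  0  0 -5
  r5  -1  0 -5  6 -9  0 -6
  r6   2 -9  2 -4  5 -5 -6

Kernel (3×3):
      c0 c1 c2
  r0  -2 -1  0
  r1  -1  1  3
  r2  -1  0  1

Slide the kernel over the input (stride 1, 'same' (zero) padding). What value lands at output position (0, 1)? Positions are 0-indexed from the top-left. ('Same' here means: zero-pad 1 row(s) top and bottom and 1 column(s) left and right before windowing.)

-36

The receptive field on the zero-padded input at this output position is [0 0 0 / 4 -8 -9 / 6 3 9]. Elementwise product with the kernel and sum: 0·-2 + 0·-1 + 4·-1 + -8·1 + -9·3 + 6·-1 + 9·1.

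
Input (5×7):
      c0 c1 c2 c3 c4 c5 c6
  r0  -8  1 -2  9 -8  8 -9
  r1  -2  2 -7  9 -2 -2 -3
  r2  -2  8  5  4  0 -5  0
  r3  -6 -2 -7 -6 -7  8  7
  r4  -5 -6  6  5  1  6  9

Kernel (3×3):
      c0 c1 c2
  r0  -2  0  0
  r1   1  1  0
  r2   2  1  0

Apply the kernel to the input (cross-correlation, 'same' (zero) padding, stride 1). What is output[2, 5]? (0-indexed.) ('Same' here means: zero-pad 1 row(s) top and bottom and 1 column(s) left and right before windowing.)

-7

The receptive field on the zero-padded input at this output position is [-2 -2 -3 / 0 -5 0 / -7 8 7]. Elementwise product with the kernel and sum: -2·-2 + 0·1 + -5·1 + -7·2 + 8·1.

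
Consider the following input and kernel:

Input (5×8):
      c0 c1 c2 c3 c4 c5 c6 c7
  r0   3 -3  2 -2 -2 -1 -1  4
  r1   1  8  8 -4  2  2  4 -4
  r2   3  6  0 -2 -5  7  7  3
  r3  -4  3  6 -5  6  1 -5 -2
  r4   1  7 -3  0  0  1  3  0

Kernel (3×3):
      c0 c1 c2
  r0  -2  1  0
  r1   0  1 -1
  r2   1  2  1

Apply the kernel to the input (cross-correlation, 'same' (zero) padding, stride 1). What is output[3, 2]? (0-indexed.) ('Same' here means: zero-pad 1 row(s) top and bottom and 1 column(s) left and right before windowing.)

The receptive field on the zero-padded input at this output position is [6 0 -2 / 3 6 -5 / 7 -3 0]. Elementwise product with the kernel and sum: 6·-2 + 0·1 + 6·1 + -5·-1 + 7·1 + -3·2 + 0·1.

0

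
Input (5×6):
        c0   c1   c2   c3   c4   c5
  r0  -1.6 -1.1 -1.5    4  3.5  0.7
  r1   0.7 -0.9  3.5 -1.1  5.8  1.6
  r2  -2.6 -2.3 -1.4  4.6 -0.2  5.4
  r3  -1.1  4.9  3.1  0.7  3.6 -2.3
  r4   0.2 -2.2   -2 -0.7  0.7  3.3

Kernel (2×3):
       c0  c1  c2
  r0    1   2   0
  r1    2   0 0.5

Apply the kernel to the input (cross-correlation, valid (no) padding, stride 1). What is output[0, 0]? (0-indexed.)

The receptive field on the input at this output position is [-1.6 -1.1 -1.5 / 0.7 -0.9 3.5]. Elementwise product with the kernel and sum: -1.6·1 + -1.1·2 + 0.7·2 + 3.5·0.5.

-0.65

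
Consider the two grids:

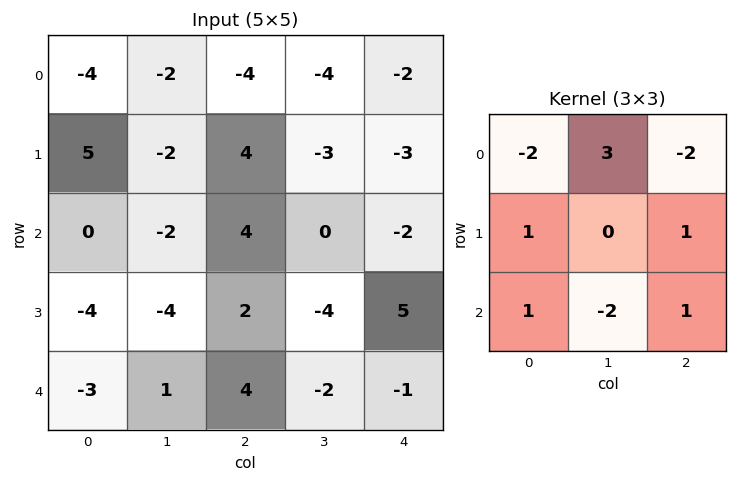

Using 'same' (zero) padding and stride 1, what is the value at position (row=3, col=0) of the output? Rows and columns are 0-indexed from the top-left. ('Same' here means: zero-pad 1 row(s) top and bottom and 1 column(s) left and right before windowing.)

7

The receptive field on the zero-padded input at this output position is [0 0 -2 / 0 -4 -4 / 0 -3 1]. Elementwise product with the kernel and sum: 0·-2 + 0·3 + -2·-2 + 0·1 + -4·1 + 0·1 + -3·-2 + 1·1.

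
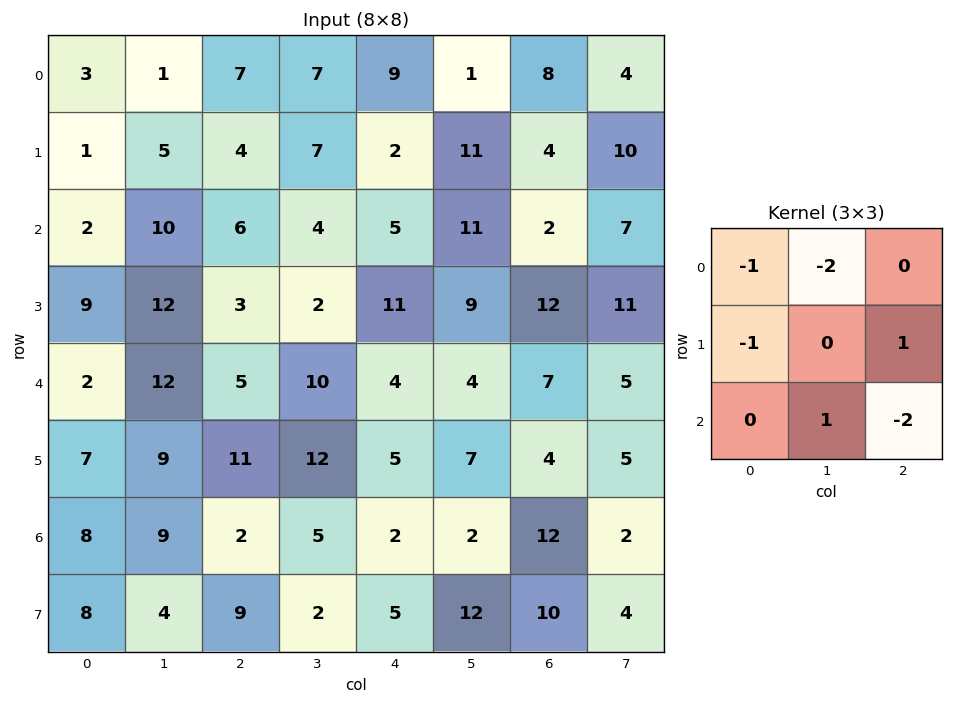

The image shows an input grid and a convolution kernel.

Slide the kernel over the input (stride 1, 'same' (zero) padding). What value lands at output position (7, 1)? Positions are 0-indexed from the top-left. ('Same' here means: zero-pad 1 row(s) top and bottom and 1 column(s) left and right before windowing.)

-25

The receptive field on the zero-padded input at this output position is [8 9 2 / 8 4 9 / 0 0 0]. Elementwise product with the kernel and sum: 8·-1 + 9·-2 + 8·-1 + 9·1 + 0·1 + 0·-2.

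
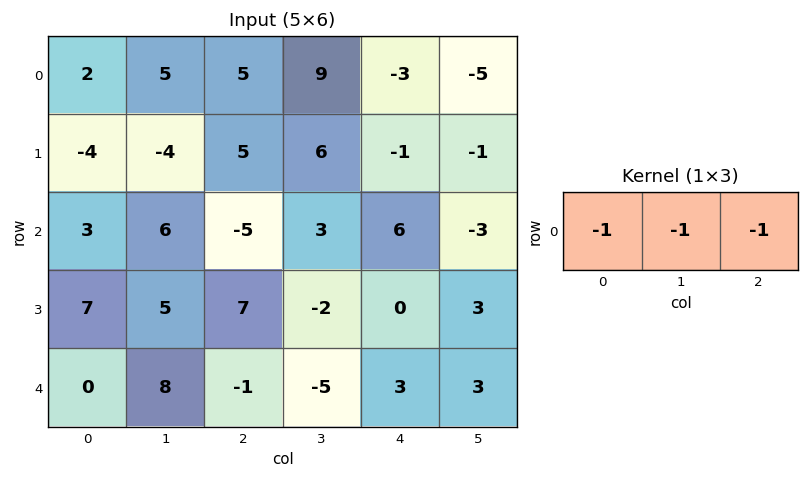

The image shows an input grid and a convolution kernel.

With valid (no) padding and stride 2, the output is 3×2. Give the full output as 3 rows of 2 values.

-12 -11
-4 -4
-7 3

Output[0,0]: The receptive field on the input at this output position is [2 5 5]. Elementwise product with the kernel and sum: 2·-1 + 5·-1 + 5·-1.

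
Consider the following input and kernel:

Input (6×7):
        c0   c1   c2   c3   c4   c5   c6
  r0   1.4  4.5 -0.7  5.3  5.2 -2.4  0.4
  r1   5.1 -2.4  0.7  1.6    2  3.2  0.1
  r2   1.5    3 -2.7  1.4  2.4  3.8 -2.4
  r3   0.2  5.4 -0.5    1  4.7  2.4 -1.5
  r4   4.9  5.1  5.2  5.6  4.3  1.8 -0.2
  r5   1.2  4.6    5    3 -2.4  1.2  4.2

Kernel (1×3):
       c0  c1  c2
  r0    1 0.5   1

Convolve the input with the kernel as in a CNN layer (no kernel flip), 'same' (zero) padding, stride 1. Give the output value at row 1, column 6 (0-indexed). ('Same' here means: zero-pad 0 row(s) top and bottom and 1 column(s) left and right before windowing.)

The receptive field on the zero-padded input at this output position is [3.2 0.1 0]. Elementwise product with the kernel and sum: 3.2·1 + 0.1·0.5 + 0·1.

3.25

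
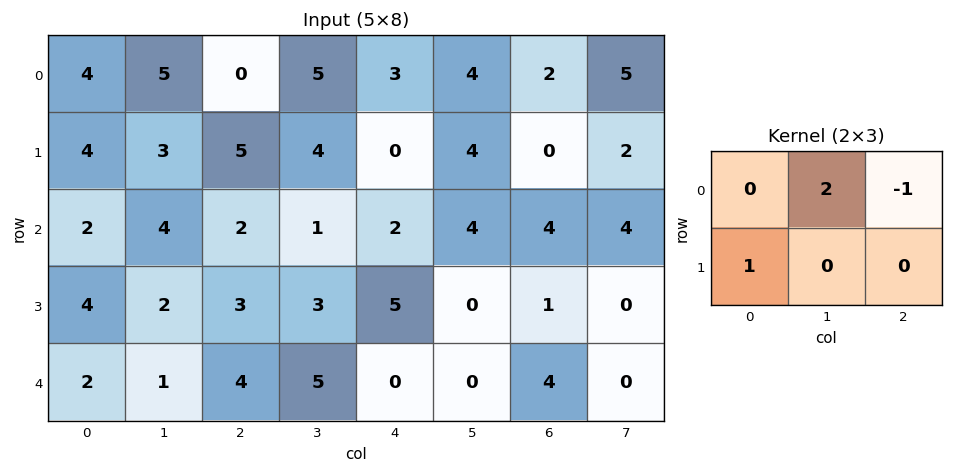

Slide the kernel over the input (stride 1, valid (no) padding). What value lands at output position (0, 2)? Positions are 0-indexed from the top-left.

12

The receptive field on the input at this output position is [0 5 3 / 5 4 0]. Elementwise product with the kernel and sum: 5·2 + 3·-1 + 5·1.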